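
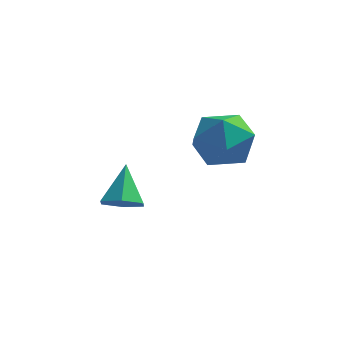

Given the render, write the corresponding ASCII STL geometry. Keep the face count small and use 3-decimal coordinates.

solid 
facet normal 0.111 -0.665 -0.739
outer loop
vertex -3.175 1.682 -3.211
vertex -3.796 1.794 -3.405
vertex -3.302 2.154 -3.655
endloop
endfacet
facet normal 0.854 0.460 0.245
outer loop
vertex -3.175 1.682 -3.211
vertex -3.302 2.154 -3.655
vertex -3.944 2.686 -2.415
endloop
endfacet
facet normal 0.111 -0.665 -0.739
outer loop
vertex -3.302 2.154 -3.655
vertex -3.796 1.794 -3.405
vertex -3.923 2.266 -3.849
endloop
endfacet
facet normal 0.252 0.930 -0.269
outer loop
vertex -3.302 2.154 -3.655
vertex -3.923 2.266 -3.849
vertex -3.944 2.686 -2.415
endloop
endfacet
facet normal 0.110 -0.665 -0.739
outer loop
vertex -3.923 2.266 -3.849
vertex -3.796 1.794 -3.405
vertex -4.417 1.907 -3.599
endloop
endfacet
facet normal -0.645 0.731 -0.224
outer loop
vertex -3.923 2.266 -3.849
vertex -4.417 1.907 -3.599
vertex -3.944 2.686 -2.415
endloop
endfacet
facet normal 0.110 -0.665 -0.739
outer loop
vertex -4.417 1.907 -3.599
vertex -3.796 1.794 -3.405
vertex -4.29 1.435 -3.155
endloop
endfacet
facet normal -0.940 0.062 0.335
outer loop
vertex -4.417 1.907 -3.599
vertex -4.29 1.435 -3.155
vertex -3.944 2.686 -2.415
endloop
endfacet
facet normal 0.110 -0.666 -0.738
outer loop
vertex -4.29 1.435 -3.155
vertex -3.796 1.794 -3.405
vertex -3.669 1.323 -2.961
endloop
endfacet
facet normal -0.338 -0.408 0.848
outer loop
vertex -4.29 1.435 -3.155
vertex -3.669 1.323 -2.961
vertex -3.944 2.686 -2.415
endloop
endfacet
facet normal 0.110 -0.666 -0.738
outer loop
vertex -3.669 1.323 -2.961
vertex -3.796 1.794 -3.405
vertex -3.175 1.682 -3.211
endloop
endfacet
facet normal 0.558 -0.209 0.803
outer loop
vertex -3.669 1.323 -2.961
vertex -3.175 1.682 -3.211
vertex -3.944 2.686 -2.415
endloop
endfacet
facet normal -0.814 0.581 0.010
outer loop
vertex -1.289 2.437 -0.527
vertex -1.84 1.668 -0.724
vertex -1.657 1.908 0.194
endloop
endfacet
facet normal -0.315 0.835 0.452
outer loop
vertex -1.289 2.437 -0.527
vertex -1.657 1.908 0.194
vertex -0.744 2.225 0.244
endloop
endfacet
facet normal 0.274 0.959 0.070
outer loop
vertex -1.289 2.437 -0.527
vertex -0.744 2.225 0.244
vertex -0.364 2.181 -0.644
endloop
endfacet
facet normal 0.139 0.782 -0.608
outer loop
vertex -1.289 2.437 -0.527
vertex -0.364 2.181 -0.644
vertex -1.041 1.836 -1.243
endloop
endfacet
facet normal -0.534 0.548 -0.644
outer loop
vertex -1.289 2.437 -0.527
vertex -1.041 1.836 -1.243
vertex -1.84 1.668 -0.724
endloop
endfacet
facet normal -0.165 0.327 0.930
outer loop
vertex -0.744 2.225 0.244
vertex -1.657 1.908 0.194
vertex -0.959 1.324 0.523
endloop
endfacet
facet normal -0.973 -0.085 0.216
outer loop
vertex -1.657 1.908 0.194
vertex -1.84 1.668 -0.724
vertex -1.636 0.979 -0.076
endloop
endfacet
facet normal -0.519 -0.137 -0.844
outer loop
vertex -1.84 1.668 -0.724
vertex -1.041 1.836 -1.243
vertex -1.256 0.935 -0.964
endloop
endfacet
facet normal 0.571 0.241 -0.785
outer loop
vertex -1.041 1.836 -1.243
vertex -0.364 2.181 -0.644
vertex -0.343 1.252 -0.914
endloop
endfacet
facet normal 0.790 0.527 0.312
outer loop
vertex -0.364 2.181 -0.644
vertex -0.744 2.225 0.244
vertex -0.16 1.492 0.004
endloop
endfacet
facet normal -0.139 -0.782 0.608
outer loop
vertex -0.711 0.723 -0.193
vertex -0.959 1.324 0.523
vertex -1.636 0.979 -0.076
endloop
endfacet
facet normal -0.274 -0.959 -0.070
outer loop
vertex -0.711 0.723 -0.193
vertex -1.636 0.979 -0.076
vertex -1.256 0.935 -0.964
endloop
endfacet
facet normal 0.315 -0.835 -0.452
outer loop
vertex -0.711 0.723 -0.193
vertex -1.256 0.935 -0.964
vertex -0.343 1.252 -0.914
endloop
endfacet
facet normal 0.814 -0.581 -0.010
outer loop
vertex -0.711 0.723 -0.193
vertex -0.343 1.252 -0.914
vertex -0.16 1.492 0.004
endloop
endfacet
facet normal 0.534 -0.548 0.644
outer loop
vertex -0.711 0.723 -0.193
vertex -0.16 1.492 0.004
vertex -0.959 1.324 0.523
endloop
endfacet
facet normal -0.571 -0.241 0.785
outer loop
vertex -1.636 0.979 -0.076
vertex -0.959 1.324 0.523
vertex -1.657 1.908 0.194
endloop
endfacet
facet normal -0.790 -0.527 -0.312
outer loop
vertex -1.256 0.935 -0.964
vertex -1.636 0.979 -0.076
vertex -1.84 1.668 -0.724
endloop
endfacet
facet normal 0.165 -0.327 -0.930
outer loop
vertex -0.343 1.252 -0.914
vertex -1.256 0.935 -0.964
vertex -1.041 1.836 -1.243
endloop
endfacet
facet normal 0.973 0.085 -0.216
outer loop
vertex -0.16 1.492 0.004
vertex -0.343 1.252 -0.914
vertex -0.364 2.181 -0.644
endloop
endfacet
facet normal 0.519 0.137 0.844
outer loop
vertex -0.959 1.324 0.523
vertex -0.16 1.492 0.004
vertex -0.744 2.225 0.244
endloop
endfacet

endsolid


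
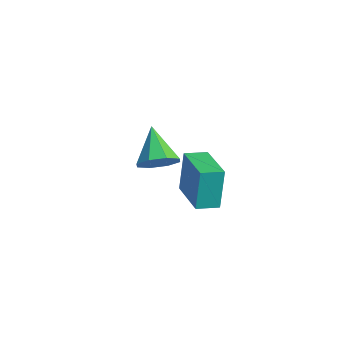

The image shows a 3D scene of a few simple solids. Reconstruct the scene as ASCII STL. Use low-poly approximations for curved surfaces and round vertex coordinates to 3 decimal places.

solid 
facet normal 0.724 -0.129 -0.678
outer loop
vertex -0.888 1.449 -3.244
vertex -1.306 1.994 -3.794
vertex -0.699 2.09 -3.164
endloop
endfacet
facet normal 0.273 -0.198 0.941
outer loop
vertex -0.888 1.449 -3.244
vertex -0.699 2.09 -3.164
vertex -2.594 2.226 -2.586
endloop
endfacet
facet normal 0.724 -0.130 -0.678
outer loop
vertex -0.699 2.09 -3.164
vertex -1.306 1.994 -3.794
vertex -0.865 2.676 -3.454
endloop
endfacet
facet normal 0.286 0.489 0.824
outer loop
vertex -0.699 2.09 -3.164
vertex -0.865 2.676 -3.454
vertex -2.594 2.226 -2.586
endloop
endfacet
facet normal 0.723 -0.129 -0.679
outer loop
vertex -0.865 2.676 -3.454
vertex -1.306 1.994 -3.794
vertex -1.29 2.862 -3.942
endloop
endfacet
facet normal -0.044 0.920 0.389
outer loop
vertex -0.865 2.676 -3.454
vertex -1.29 2.862 -3.942
vertex -2.594 2.226 -2.586
endloop
endfacet
facet normal 0.724 -0.129 -0.678
outer loop
vertex -1.29 2.862 -3.942
vertex -1.306 1.994 -3.794
vertex -1.724 2.54 -4.344
endloop
endfacet
facet normal -0.525 0.844 -0.109
outer loop
vertex -1.29 2.862 -3.942
vertex -1.724 2.54 -4.344
vertex -2.594 2.226 -2.586
endloop
endfacet
facet normal 0.723 -0.130 -0.679
outer loop
vertex -1.724 2.54 -4.344
vertex -1.306 1.994 -3.794
vertex -1.914 1.898 -4.423
endloop
endfacet
facet normal -0.874 0.305 -0.378
outer loop
vertex -1.724 2.54 -4.344
vertex -1.914 1.898 -4.423
vertex -2.594 2.226 -2.586
endloop
endfacet
facet normal 0.723 -0.130 -0.679
outer loop
vertex -1.914 1.898 -4.423
vertex -1.306 1.994 -3.794
vertex -1.748 1.313 -4.134
endloop
endfacet
facet normal -0.887 -0.380 -0.261
outer loop
vertex -1.914 1.898 -4.423
vertex -1.748 1.313 -4.134
vertex -2.594 2.226 -2.586
endloop
endfacet
facet normal 0.723 -0.131 -0.678
outer loop
vertex -1.748 1.313 -4.134
vertex -1.306 1.994 -3.794
vertex -1.323 1.127 -3.645
endloop
endfacet
facet normal -0.557 -0.812 0.175
outer loop
vertex -1.748 1.313 -4.134
vertex -1.323 1.127 -3.645
vertex -2.594 2.226 -2.586
endloop
endfacet
facet normal 0.723 -0.131 -0.679
outer loop
vertex -1.323 1.127 -3.645
vertex -1.306 1.994 -3.794
vertex -0.888 1.449 -3.244
endloop
endfacet
facet normal -0.076 -0.736 0.673
outer loop
vertex -1.323 1.127 -3.645
vertex -0.888 1.449 -3.244
vertex -2.594 2.226 -2.586
endloop
endfacet
facet normal -0.993 0.076 -0.088
outer loop
vertex 1.42 1.9 -1.547
vertex 1.498 2.79 -1.659
vertex 1.555 1.672 -3.267
endloop
endfacet
facet normal -0.086 -0.988 0.124
outer loop
vertex 3.422 1.53 -3.101
vertex 1.42 1.9 -1.547
vertex 1.555 1.672 -3.267
endloop
endfacet
facet normal -0.993 0.076 -0.088
outer loop
vertex 1.555 1.672 -3.267
vertex 1.498 2.79 -1.659
vertex 1.633 2.562 -3.378
endloop
endfacet
facet normal 0.078 -0.130 -0.988
outer loop
vertex 1.633 2.562 -3.378
vertex 3.422 1.53 -3.101
vertex 1.555 1.672 -3.267
endloop
endfacet
facet normal -0.078 0.131 0.988
outer loop
vertex 1.42 1.9 -1.547
vertex 3.365 2.648 -1.493
vertex 1.498 2.79 -1.659
endloop
endfacet
facet normal -0.086 -0.988 0.124
outer loop
vertex 3.287 1.758 -1.382
vertex 1.42 1.9 -1.547
vertex 3.422 1.53 -3.101
endloop
endfacet
facet normal -0.077 0.130 0.988
outer loop
vertex 3.287 1.758 -1.382
vertex 3.365 2.648 -1.493
vertex 1.42 1.9 -1.547
endloop
endfacet
facet normal 0.086 0.988 -0.124
outer loop
vertex 1.498 2.79 -1.659
vertex 3.365 2.648 -1.493
vertex 1.633 2.562 -3.378
endloop
endfacet
facet normal 0.077 -0.131 -0.988
outer loop
vertex 3.5 2.42 -3.213
vertex 3.422 1.53 -3.101
vertex 1.633 2.562 -3.378
endloop
endfacet
facet normal 0.086 0.988 -0.124
outer loop
vertex 1.633 2.562 -3.378
vertex 3.365 2.648 -1.493
vertex 3.5 2.42 -3.213
endloop
endfacet
facet normal 0.993 -0.076 0.088
outer loop
vertex 3.5 2.42 -3.213
vertex 3.287 1.758 -1.382
vertex 3.422 1.53 -3.101
endloop
endfacet
facet normal 0.993 -0.076 0.088
outer loop
vertex 3.365 2.648 -1.493
vertex 3.287 1.758 -1.382
vertex 3.5 2.42 -3.213
endloop
endfacet

endsolid


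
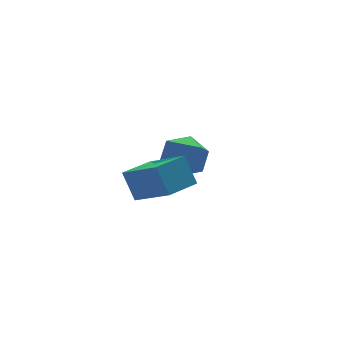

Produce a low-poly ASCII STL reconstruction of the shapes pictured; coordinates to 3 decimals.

solid 
facet normal -0.933 -0.354 0.055
outer loop
vertex -4.131 -0.234 -0.262
vertex -4.287 0.331 0.727
vertex -4.679 1.079 -1.098
endloop
endfacet
facet normal 0.136 -0.491 -0.860
outer loop
vertex -3.493 1.529 -1.167
vertex -4.131 -0.234 -0.262
vertex -4.679 1.079 -1.098
endloop
endfacet
facet normal -0.933 -0.354 0.055
outer loop
vertex -4.679 1.079 -1.098
vertex -4.287 0.331 0.727
vertex -4.835 1.644 -0.108
endloop
endfacet
facet normal -0.331 0.796 -0.507
outer loop
vertex -4.835 1.644 -0.108
vertex -3.493 1.529 -1.167
vertex -4.679 1.079 -1.098
endloop
endfacet
facet normal 0.331 -0.796 0.507
outer loop
vertex -4.131 -0.234 -0.262
vertex -3.101 0.781 0.658
vertex -4.287 0.331 0.727
endloop
endfacet
facet normal 0.135 -0.491 -0.861
outer loop
vertex -2.945 0.216 -0.332
vertex -4.131 -0.234 -0.262
vertex -3.493 1.529 -1.167
endloop
endfacet
facet normal 0.332 -0.796 0.506
outer loop
vertex -2.945 0.216 -0.332
vertex -3.101 0.781 0.658
vertex -4.131 -0.234 -0.262
endloop
endfacet
facet normal -0.136 0.491 0.861
outer loop
vertex -4.287 0.331 0.727
vertex -3.101 0.781 0.658
vertex -4.835 1.644 -0.108
endloop
endfacet
facet normal -0.332 0.796 -0.507
outer loop
vertex -3.649 2.094 -0.178
vertex -3.493 1.529 -1.167
vertex -4.835 1.644 -0.108
endloop
endfacet
facet normal -0.136 0.491 0.860
outer loop
vertex -4.835 1.644 -0.108
vertex -3.101 0.781 0.658
vertex -3.649 2.094 -0.178
endloop
endfacet
facet normal 0.933 0.354 -0.055
outer loop
vertex -3.649 2.094 -0.178
vertex -2.945 0.216 -0.332
vertex -3.493 1.529 -1.167
endloop
endfacet
facet normal 0.933 0.354 -0.055
outer loop
vertex -3.101 0.781 0.658
vertex -2.945 0.216 -0.332
vertex -3.649 2.094 -0.178
endloop
endfacet
facet normal 0.102 0.766 -0.635
outer loop
vertex -0.686 4.112 -2.598
vertex -1.101 4.647 -2.02
vertex -0.217 4.557 -1.986
endloop
endfacet
facet normal 0.757 -0.644 -0.112
outer loop
vertex -0.686 4.112 -2.598
vertex -0.217 4.557 -1.986
vertex -1.319 3.033 -0.68
endloop
endfacet
facet normal 0.102 0.765 -0.636
outer loop
vertex -0.217 4.557 -1.986
vertex -1.101 4.647 -2.02
vertex -0.632 5.092 -1.409
endloop
endfacet
facet normal 0.790 -0.047 0.612
outer loop
vertex -0.217 4.557 -1.986
vertex -0.632 5.092 -1.409
vertex -1.319 3.033 -0.68
endloop
endfacet
facet normal 0.103 0.765 -0.636
outer loop
vertex -0.632 5.092 -1.409
vertex -1.101 4.647 -2.02
vertex -1.516 5.183 -1.443
endloop
endfacet
facet normal -0.002 0.334 0.942
outer loop
vertex -0.632 5.092 -1.409
vertex -1.516 5.183 -1.443
vertex -1.319 3.033 -0.68
endloop
endfacet
facet normal 0.103 0.765 -0.636
outer loop
vertex -1.516 5.183 -1.443
vertex -1.101 4.647 -2.02
vertex -1.986 4.738 -2.054
endloop
endfacet
facet normal -0.827 0.119 0.549
outer loop
vertex -1.516 5.183 -1.443
vertex -1.986 4.738 -2.054
vertex -1.319 3.033 -0.68
endloop
endfacet
facet normal 0.103 0.766 -0.635
outer loop
vertex -1.986 4.738 -2.054
vertex -1.101 4.647 -2.02
vertex -1.571 4.203 -2.632
endloop
endfacet
facet normal -0.861 -0.478 -0.175
outer loop
vertex -1.986 4.738 -2.054
vertex -1.571 4.203 -2.632
vertex -1.319 3.033 -0.68
endloop
endfacet
facet normal 0.103 0.766 -0.635
outer loop
vertex -1.571 4.203 -2.632
vertex -1.101 4.647 -2.02
vertex -0.686 4.112 -2.598
endloop
endfacet
facet normal -0.069 -0.860 -0.506
outer loop
vertex -1.571 4.203 -2.632
vertex -0.686 4.112 -2.598
vertex -1.319 3.033 -0.68
endloop
endfacet

endsolid


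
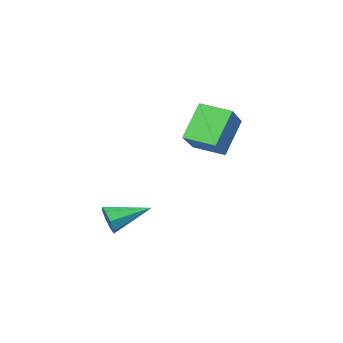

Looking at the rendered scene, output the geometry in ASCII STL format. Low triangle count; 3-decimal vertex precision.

solid 
facet normal 0.878 -0.394 -0.272
outer loop
vertex 2.8 -2.733 -0.818
vertex 2.518 -2.955 -1.407
vertex 2.839 -2.378 -1.207
endloop
endfacet
facet normal 0.144 0.724 0.675
outer loop
vertex 2.8 -2.733 -0.818
vertex 2.839 -2.378 -1.207
vertex 0.982 -2.265 -0.933
endloop
endfacet
facet normal 0.878 -0.395 -0.269
outer loop
vertex 2.839 -2.378 -1.207
vertex 2.518 -2.955 -1.407
vertex 2.691 -2.362 -1.713
endloop
endfacet
facet normal 0.063 0.998 0.013
outer loop
vertex 2.839 -2.378 -1.207
vertex 2.691 -2.362 -1.713
vertex 0.982 -2.265 -0.933
endloop
endfacet
facet normal 0.878 -0.396 -0.271
outer loop
vertex 2.691 -2.362 -1.713
vertex 2.518 -2.955 -1.407
vertex 2.441 -2.693 -2.04
endloop
endfacet
facet normal -0.230 0.766 -0.600
outer loop
vertex 2.691 -2.362 -1.713
vertex 2.441 -2.693 -2.04
vertex 0.982 -2.265 -0.933
endloop
endfacet
facet normal 0.879 -0.394 -0.270
outer loop
vertex 2.441 -2.693 -2.04
vertex 2.518 -2.955 -1.407
vertex 2.237 -3.178 -1.996
endloop
endfacet
facet normal -0.565 0.164 -0.808
outer loop
vertex 2.441 -2.693 -2.04
vertex 2.237 -3.178 -1.996
vertex 0.982 -2.265 -0.933
endloop
endfacet
facet normal 0.878 -0.395 -0.269
outer loop
vertex 2.237 -3.178 -1.996
vertex 2.518 -2.955 -1.407
vertex 2.197 -3.532 -1.607
endloop
endfacet
facet normal -0.745 -0.454 -0.489
outer loop
vertex 2.237 -3.178 -1.996
vertex 2.197 -3.532 -1.607
vertex 0.982 -2.265 -0.933
endloop
endfacet
facet normal 0.878 -0.394 -0.272
outer loop
vertex 2.197 -3.532 -1.607
vertex 2.518 -2.955 -1.407
vertex 2.346 -3.549 -1.101
endloop
endfacet
facet normal -0.664 -0.728 0.171
outer loop
vertex 2.197 -3.532 -1.607
vertex 2.346 -3.549 -1.101
vertex 0.982 -2.265 -0.933
endloop
endfacet
facet normal 0.878 -0.394 -0.272
outer loop
vertex 2.346 -3.549 -1.101
vertex 2.518 -2.955 -1.407
vertex 2.596 -3.218 -0.774
endloop
endfacet
facet normal -0.370 -0.496 0.785
outer loop
vertex 2.346 -3.549 -1.101
vertex 2.596 -3.218 -0.774
vertex 0.982 -2.265 -0.933
endloop
endfacet
facet normal 0.878 -0.394 -0.272
outer loop
vertex 2.596 -3.218 -0.774
vertex 2.518 -2.955 -1.407
vertex 2.8 -2.733 -0.818
endloop
endfacet
facet normal -0.036 0.105 0.994
outer loop
vertex 2.596 -3.218 -0.774
vertex 2.8 -2.733 -0.818
vertex 0.982 -2.265 -0.933
endloop
endfacet
facet normal -0.684 -0.478 -0.551
outer loop
vertex -1.995 -2.429 3.317
vertex -2.624 -1.258 3.083
vertex -0.973 -2.178 1.832
endloop
endfacet
facet normal 0.466 -0.868 0.174
outer loop
vertex 0.224 -1.342 2.797
vertex -1.995 -2.429 3.317
vertex -0.973 -2.178 1.832
endloop
endfacet
facet normal -0.684 -0.478 -0.551
outer loop
vertex -0.973 -2.178 1.832
vertex -2.624 -1.258 3.083
vertex -1.602 -1.007 1.598
endloop
endfacet
facet normal 0.561 0.138 -0.816
outer loop
vertex -1.602 -1.007 1.598
vertex 0.224 -1.342 2.797
vertex -0.973 -2.178 1.832
endloop
endfacet
facet normal -0.561 -0.138 0.816
outer loop
vertex -1.995 -2.429 3.317
vertex -1.427 -0.422 4.048
vertex -2.624 -1.258 3.083
endloop
endfacet
facet normal 0.466 -0.868 0.174
outer loop
vertex -0.798 -1.593 4.282
vertex -1.995 -2.429 3.317
vertex 0.224 -1.342 2.797
endloop
endfacet
facet normal -0.561 -0.138 0.816
outer loop
vertex -0.798 -1.593 4.282
vertex -1.427 -0.422 4.048
vertex -1.995 -2.429 3.317
endloop
endfacet
facet normal -0.466 0.868 -0.174
outer loop
vertex -2.624 -1.258 3.083
vertex -1.427 -0.422 4.048
vertex -1.602 -1.007 1.598
endloop
endfacet
facet normal 0.561 0.138 -0.816
outer loop
vertex -0.405 -0.171 2.563
vertex 0.224 -1.342 2.797
vertex -1.602 -1.007 1.598
endloop
endfacet
facet normal -0.466 0.868 -0.174
outer loop
vertex -1.602 -1.007 1.598
vertex -1.427 -0.422 4.048
vertex -0.405 -0.171 2.563
endloop
endfacet
facet normal 0.684 0.478 0.551
outer loop
vertex -0.405 -0.171 2.563
vertex -0.798 -1.593 4.282
vertex 0.224 -1.342 2.797
endloop
endfacet
facet normal 0.684 0.478 0.551
outer loop
vertex -1.427 -0.422 4.048
vertex -0.798 -1.593 4.282
vertex -0.405 -0.171 2.563
endloop
endfacet

endsolid


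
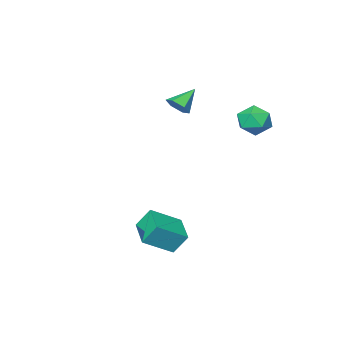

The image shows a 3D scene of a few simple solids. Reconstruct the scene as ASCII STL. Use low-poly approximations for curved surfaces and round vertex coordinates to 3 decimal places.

solid 
facet normal -0.842 0.506 0.184
outer loop
vertex -3.459 3.739 2.703
vertex -3.761 3.03 3.27
vertex -3.248 3.75 3.637
endloop
endfacet
facet normal -0.300 0.952 0.056
outer loop
vertex -3.459 3.739 2.703
vertex -3.248 3.75 3.637
vertex -2.584 3.997 2.994
endloop
endfacet
facet normal -0.041 0.805 -0.591
outer loop
vertex -3.459 3.739 2.703
vertex -2.584 3.997 2.994
vertex -2.687 3.43 2.229
endloop
endfacet
facet normal -0.424 0.268 -0.865
outer loop
vertex -3.459 3.739 2.703
vertex -2.687 3.43 2.229
vertex -3.414 2.833 2.4
endloop
endfacet
facet normal -0.919 0.083 -0.385
outer loop
vertex -3.459 3.739 2.703
vertex -3.414 2.833 2.4
vertex -3.761 3.03 3.27
endloop
endfacet
facet normal 0.214 0.818 0.535
outer loop
vertex -2.584 3.997 2.994
vertex -3.248 3.75 3.637
vertex -2.346 3.447 3.74
endloop
endfacet
facet normal -0.665 0.096 0.741
outer loop
vertex -3.248 3.75 3.637
vertex -3.761 3.03 3.27
vertex -3.073 2.85 3.911
endloop
endfacet
facet normal -0.789 -0.587 -0.182
outer loop
vertex -3.761 3.03 3.27
vertex -3.414 2.833 2.4
vertex -3.176 2.283 3.146
endloop
endfacet
facet normal 0.012 -0.289 -0.957
outer loop
vertex -3.414 2.833 2.4
vertex -2.687 3.43 2.229
vertex -2.512 2.53 2.503
endloop
endfacet
facet normal 0.631 0.580 -0.515
outer loop
vertex -2.687 3.43 2.229
vertex -2.584 3.997 2.994
vertex -1.999 3.25 2.87
endloop
endfacet
facet normal 0.424 -0.268 0.865
outer loop
vertex -2.301 2.541 3.437
vertex -2.346 3.447 3.74
vertex -3.073 2.85 3.911
endloop
endfacet
facet normal 0.041 -0.805 0.591
outer loop
vertex -2.301 2.541 3.437
vertex -3.073 2.85 3.911
vertex -3.176 2.283 3.146
endloop
endfacet
facet normal 0.300 -0.952 -0.056
outer loop
vertex -2.301 2.541 3.437
vertex -3.176 2.283 3.146
vertex -2.512 2.53 2.503
endloop
endfacet
facet normal 0.842 -0.506 -0.184
outer loop
vertex -2.301 2.541 3.437
vertex -2.512 2.53 2.503
vertex -1.999 3.25 2.87
endloop
endfacet
facet normal 0.919 -0.083 0.385
outer loop
vertex -2.301 2.541 3.437
vertex -1.999 3.25 2.87
vertex -2.346 3.447 3.74
endloop
endfacet
facet normal -0.012 0.289 0.957
outer loop
vertex -3.073 2.85 3.911
vertex -2.346 3.447 3.74
vertex -3.248 3.75 3.637
endloop
endfacet
facet normal -0.631 -0.580 0.515
outer loop
vertex -3.176 2.283 3.146
vertex -3.073 2.85 3.911
vertex -3.761 3.03 3.27
endloop
endfacet
facet normal -0.214 -0.818 -0.535
outer loop
vertex -2.512 2.53 2.503
vertex -3.176 2.283 3.146
vertex -3.414 2.833 2.4
endloop
endfacet
facet normal 0.665 -0.096 -0.741
outer loop
vertex -1.999 3.25 2.87
vertex -2.512 2.53 2.503
vertex -2.687 3.43 2.229
endloop
endfacet
facet normal 0.789 0.587 0.182
outer loop
vertex -2.346 3.447 3.74
vertex -1.999 3.25 2.87
vertex -2.584 3.997 2.994
endloop
endfacet
facet normal 0.782 0.025 -0.623
outer loop
vertex -1.846 -1.709 3.093
vertex -2.283 -1.852 2.539
vertex -2.153 -1.169 2.729
endloop
endfacet
facet normal 0.108 0.597 0.795
outer loop
vertex -1.846 -1.709 3.093
vertex -2.153 -1.169 2.729
vertex -3.417 -1.888 3.441
endloop
endfacet
facet normal 0.782 0.025 -0.623
outer loop
vertex -2.153 -1.169 2.729
vertex -2.283 -1.852 2.539
vertex -2.59 -1.312 2.175
endloop
endfacet
facet normal -0.440 0.890 0.117
outer loop
vertex -2.153 -1.169 2.729
vertex -2.59 -1.312 2.175
vertex -3.417 -1.888 3.441
endloop
endfacet
facet normal 0.782 0.025 -0.622
outer loop
vertex -2.59 -1.312 2.175
vertex -2.283 -1.852 2.539
vertex -2.72 -1.994 1.984
endloop
endfacet
facet normal -0.857 0.284 -0.431
outer loop
vertex -2.59 -1.312 2.175
vertex -2.72 -1.994 1.984
vertex -3.417 -1.888 3.441
endloop
endfacet
facet normal 0.782 0.026 -0.623
outer loop
vertex -2.72 -1.994 1.984
vertex -2.283 -1.852 2.539
vertex -2.412 -2.534 2.348
endloop
endfacet
facet normal -0.726 -0.618 -0.302
outer loop
vertex -2.72 -1.994 1.984
vertex -2.412 -2.534 2.348
vertex -3.417 -1.888 3.441
endloop
endfacet
facet normal 0.783 0.026 -0.622
outer loop
vertex -2.412 -2.534 2.348
vertex -2.283 -1.852 2.539
vertex -1.976 -2.392 2.903
endloop
endfacet
facet normal -0.179 -0.910 0.373
outer loop
vertex -2.412 -2.534 2.348
vertex -1.976 -2.392 2.903
vertex -3.417 -1.888 3.441
endloop
endfacet
facet normal 0.782 0.025 -0.623
outer loop
vertex -1.976 -2.392 2.903
vertex -2.283 -1.852 2.539
vertex -1.846 -1.709 3.093
endloop
endfacet
facet normal 0.239 -0.302 0.923
outer loop
vertex -1.976 -2.392 2.903
vertex -1.846 -1.709 3.093
vertex -3.417 -1.888 3.441
endloop
endfacet
facet normal -0.388 0.396 0.832
outer loop
vertex 2.332 1.844 -1.758
vertex 3.081 3.276 -2.089
vertex 0.921 2.371 -2.667
endloop
endfacet
facet normal -0.454 -0.868 0.201
outer loop
vertex 1.399 1.884 -3.691
vertex 2.332 1.844 -1.758
vertex 0.921 2.371 -2.667
endloop
endfacet
facet normal -0.389 0.396 0.832
outer loop
vertex 0.921 2.371 -2.667
vertex 3.081 3.276 -2.089
vertex 1.67 3.803 -2.999
endloop
endfacet
facet normal -0.802 0.300 -0.517
outer loop
vertex 1.67 3.803 -2.999
vertex 1.399 1.884 -3.691
vertex 0.921 2.371 -2.667
endloop
endfacet
facet normal 0.802 -0.300 0.517
outer loop
vertex 2.332 1.844 -1.758
vertex 3.559 2.789 -3.113
vertex 3.081 3.276 -2.089
endloop
endfacet
facet normal -0.454 -0.868 0.201
outer loop
vertex 2.81 1.357 -2.781
vertex 2.332 1.844 -1.758
vertex 1.399 1.884 -3.691
endloop
endfacet
facet normal 0.802 -0.299 0.517
outer loop
vertex 2.81 1.357 -2.781
vertex 3.559 2.789 -3.113
vertex 2.332 1.844 -1.758
endloop
endfacet
facet normal 0.454 0.868 -0.201
outer loop
vertex 3.081 3.276 -2.089
vertex 3.559 2.789 -3.113
vertex 1.67 3.803 -2.999
endloop
endfacet
facet normal -0.802 0.300 -0.517
outer loop
vertex 2.148 3.316 -4.022
vertex 1.399 1.884 -3.691
vertex 1.67 3.803 -2.999
endloop
endfacet
facet normal 0.454 0.868 -0.201
outer loop
vertex 1.67 3.803 -2.999
vertex 3.559 2.789 -3.113
vertex 2.148 3.316 -4.022
endloop
endfacet
facet normal 0.389 -0.396 -0.832
outer loop
vertex 2.148 3.316 -4.022
vertex 2.81 1.357 -2.781
vertex 1.399 1.884 -3.691
endloop
endfacet
facet normal 0.388 -0.396 -0.832
outer loop
vertex 3.559 2.789 -3.113
vertex 2.81 1.357 -2.781
vertex 2.148 3.316 -4.022
endloop
endfacet

endsolid


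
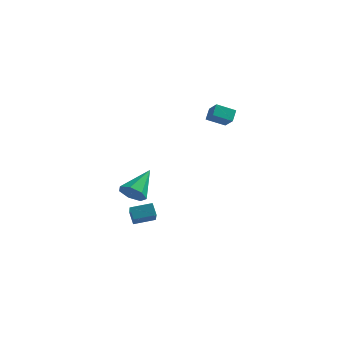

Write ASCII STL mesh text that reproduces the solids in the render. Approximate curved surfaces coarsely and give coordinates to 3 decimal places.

solid 
facet normal -0.095 -0.796 -0.598
outer loop
vertex -1.295 -0.937 -2.332
vertex -2.067 -1.072 -2.03
vertex -1.837 -0.604 -2.689
endloop
endfacet
facet normal 0.654 0.650 -0.387
outer loop
vertex -1.295 -0.937 -2.332
vertex -1.837 -0.604 -2.689
vertex -1.873 0.552 -0.81
endloop
endfacet
facet normal -0.095 -0.796 -0.598
outer loop
vertex -1.837 -0.604 -2.689
vertex -2.067 -1.072 -2.03
vertex -2.552 -0.624 -2.549
endloop
endfacet
facet normal -0.126 0.844 -0.522
outer loop
vertex -1.837 -0.604 -2.689
vertex -2.552 -0.624 -2.549
vertex -1.873 0.552 -0.81
endloop
endfacet
facet normal -0.096 -0.796 -0.598
outer loop
vertex -2.552 -0.624 -2.549
vertex -2.067 -1.072 -2.03
vertex -2.902 -0.98 -2.019
endloop
endfacet
facet normal -0.784 0.611 -0.107
outer loop
vertex -2.552 -0.624 -2.549
vertex -2.902 -0.98 -2.019
vertex -1.873 0.552 -0.81
endloop
endfacet
facet normal -0.096 -0.796 -0.598
outer loop
vertex -2.902 -0.98 -2.019
vertex -2.067 -1.072 -2.03
vertex -2.623 -1.406 -1.497
endloop
endfacet
facet normal -0.829 0.126 0.546
outer loop
vertex -2.902 -0.98 -2.019
vertex -2.623 -1.406 -1.497
vertex -1.873 0.552 -0.81
endloop
endfacet
facet normal -0.095 -0.796 -0.598
outer loop
vertex -2.623 -1.406 -1.497
vertex -2.067 -1.072 -2.03
vertex -1.926 -1.58 -1.376
endloop
endfacet
facet normal -0.225 -0.245 0.943
outer loop
vertex -2.623 -1.406 -1.497
vertex -1.926 -1.58 -1.376
vertex -1.873 0.552 -0.81
endloop
endfacet
facet normal -0.095 -0.796 -0.598
outer loop
vertex -1.926 -1.58 -1.376
vertex -2.067 -1.072 -2.03
vertex -1.334 -1.371 -1.748
endloop
endfacet
facet normal 0.574 -0.223 0.788
outer loop
vertex -1.926 -1.58 -1.376
vertex -1.334 -1.371 -1.748
vertex -1.873 0.552 -0.81
endloop
endfacet
facet normal -0.095 -0.796 -0.598
outer loop
vertex -1.334 -1.371 -1.748
vertex -2.067 -1.072 -2.03
vertex -1.295 -0.937 -2.332
endloop
endfacet
facet normal 0.965 0.175 0.195
outer loop
vertex -1.334 -1.371 -1.748
vertex -1.295 -0.937 -2.332
vertex -1.873 0.552 -0.81
endloop
endfacet
facet normal -0.461 0.347 0.817
outer loop
vertex -2.395 -0.775 -3.21
vertex -1.412 -0.041 -2.967
vertex -3.099 0.477 -4.138
endloop
endfacet
facet normal -0.787 -0.586 -0.193
outer loop
vertex -2.708 0.181 -4.833
vertex -2.395 -0.775 -3.21
vertex -3.099 0.477 -4.138
endloop
endfacet
facet normal -0.460 0.348 0.817
outer loop
vertex -3.099 0.477 -4.138
vertex -1.412 -0.041 -2.967
vertex -2.116 1.21 -3.896
endloop
endfacet
facet normal -0.412 0.732 -0.543
outer loop
vertex -2.116 1.21 -3.896
vertex -2.708 0.181 -4.833
vertex -3.099 0.477 -4.138
endloop
endfacet
facet normal 0.412 -0.732 0.543
outer loop
vertex -2.395 -0.775 -3.21
vertex -1.021 -0.337 -3.662
vertex -1.412 -0.041 -2.967
endloop
endfacet
facet normal -0.786 -0.586 -0.194
outer loop
vertex -2.004 -1.07 -3.904
vertex -2.395 -0.775 -3.21
vertex -2.708 0.181 -4.833
endloop
endfacet
facet normal 0.412 -0.732 0.543
outer loop
vertex -2.004 -1.07 -3.904
vertex -1.021 -0.337 -3.662
vertex -2.395 -0.775 -3.21
endloop
endfacet
facet normal 0.787 0.586 0.193
outer loop
vertex -1.412 -0.041 -2.967
vertex -1.021 -0.337 -3.662
vertex -2.116 1.21 -3.896
endloop
endfacet
facet normal -0.412 0.732 -0.543
outer loop
vertex -1.725 0.915 -4.59
vertex -2.708 0.181 -4.833
vertex -2.116 1.21 -3.896
endloop
endfacet
facet normal 0.787 0.586 0.194
outer loop
vertex -2.116 1.21 -3.896
vertex -1.021 -0.337 -3.662
vertex -1.725 0.915 -4.59
endloop
endfacet
facet normal 0.461 -0.347 -0.817
outer loop
vertex -1.725 0.915 -4.59
vertex -2.004 -1.07 -3.904
vertex -2.708 0.181 -4.833
endloop
endfacet
facet normal 0.460 -0.347 -0.817
outer loop
vertex -1.021 -0.337 -3.662
vertex -2.004 -1.07 -3.904
vertex -1.725 0.915 -4.59
endloop
endfacet
facet normal -0.738 -0.531 0.416
outer loop
vertex 1.363 1.935 4.042
vertex 0.708 2.42 3.499
vertex 1.437 1.364 3.445
endloop
endfacet
facet normal 0.670 -0.493 0.555
outer loop
vertex 2.292 1.98 2.961
vertex 1.363 1.935 4.042
vertex 1.437 1.364 3.445
endloop
endfacet
facet normal -0.738 -0.531 0.417
outer loop
vertex 1.437 1.364 3.445
vertex 0.708 2.42 3.499
vertex 0.781 1.849 2.901
endloop
endfacet
facet normal 0.088 -0.688 -0.720
outer loop
vertex 0.781 1.849 2.901
vertex 2.292 1.98 2.961
vertex 1.437 1.364 3.445
endloop
endfacet
facet normal -0.088 0.688 0.720
outer loop
vertex 1.363 1.935 4.042
vertex 1.563 3.036 3.015
vertex 0.708 2.42 3.499
endloop
endfacet
facet normal 0.669 -0.495 0.554
outer loop
vertex 2.219 2.551 3.559
vertex 1.363 1.935 4.042
vertex 2.292 1.98 2.961
endloop
endfacet
facet normal -0.089 0.688 0.720
outer loop
vertex 2.219 2.551 3.559
vertex 1.563 3.036 3.015
vertex 1.363 1.935 4.042
endloop
endfacet
facet normal -0.670 0.494 -0.554
outer loop
vertex 0.708 2.42 3.499
vertex 1.563 3.036 3.015
vertex 0.781 1.849 2.901
endloop
endfacet
facet normal 0.088 -0.688 -0.721
outer loop
vertex 1.637 2.465 2.418
vertex 2.292 1.98 2.961
vertex 0.781 1.849 2.901
endloop
endfacet
facet normal -0.669 0.494 -0.555
outer loop
vertex 0.781 1.849 2.901
vertex 1.563 3.036 3.015
vertex 1.637 2.465 2.418
endloop
endfacet
facet normal 0.738 0.531 -0.417
outer loop
vertex 1.637 2.465 2.418
vertex 2.219 2.551 3.559
vertex 2.292 1.98 2.961
endloop
endfacet
facet normal 0.738 0.531 -0.416
outer loop
vertex 1.563 3.036 3.015
vertex 2.219 2.551 3.559
vertex 1.637 2.465 2.418
endloop
endfacet

endsolid


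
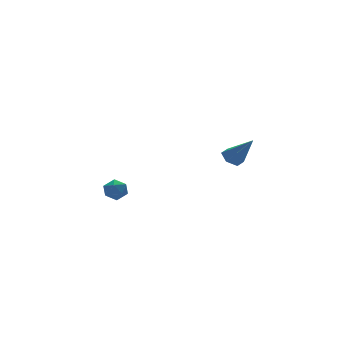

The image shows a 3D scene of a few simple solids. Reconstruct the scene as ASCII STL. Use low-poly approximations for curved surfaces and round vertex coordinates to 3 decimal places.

solid 
facet normal -0.448 0.145 0.882
outer loop
vertex -3.902 -3.056 -0.774
vertex -3.632 -3.616 -0.545
vertex -3.31 -3.04 -0.476
endloop
endfacet
facet normal -0.304 0.768 0.563
outer loop
vertex -3.902 -3.056 -0.774
vertex -3.31 -3.04 -0.476
vertex -3.415 -2.681 -1.022
endloop
endfacet
facet normal -0.631 0.773 -0.070
outer loop
vertex -3.902 -3.056 -0.774
vertex -3.415 -2.681 -1.022
vertex -3.802 -3.034 -1.429
endloop
endfacet
facet normal -0.978 0.152 -0.144
outer loop
vertex -3.902 -3.056 -0.774
vertex -3.802 -3.034 -1.429
vertex -3.935 -3.611 -1.134
endloop
endfacet
facet normal -0.865 -0.236 0.443
outer loop
vertex -3.902 -3.056 -0.774
vertex -3.935 -3.611 -1.134
vertex -3.632 -3.616 -0.545
endloop
endfacet
facet normal 0.400 0.799 0.449
outer loop
vertex -3.415 -2.681 -1.022
vertex -3.31 -3.04 -0.476
vertex -2.845 -3.009 -0.946
endloop
endfacet
facet normal 0.166 -0.208 0.964
outer loop
vertex -3.31 -3.04 -0.476
vertex -3.632 -3.616 -0.545
vertex -2.978 -3.586 -0.651
endloop
endfacet
facet normal -0.508 -0.823 0.254
outer loop
vertex -3.632 -3.616 -0.545
vertex -3.935 -3.611 -1.134
vertex -3.365 -3.939 -1.058
endloop
endfacet
facet normal -0.690 -0.197 -0.696
outer loop
vertex -3.935 -3.611 -1.134
vertex -3.802 -3.034 -1.429
vertex -3.47 -3.58 -1.604
endloop
endfacet
facet normal -0.130 0.807 -0.576
outer loop
vertex -3.802 -3.034 -1.429
vertex -3.415 -2.681 -1.022
vertex -3.148 -3.004 -1.535
endloop
endfacet
facet normal 0.978 -0.152 0.144
outer loop
vertex -2.878 -3.564 -1.306
vertex -2.845 -3.009 -0.946
vertex -2.978 -3.586 -0.651
endloop
endfacet
facet normal 0.631 -0.773 0.070
outer loop
vertex -2.878 -3.564 -1.306
vertex -2.978 -3.586 -0.651
vertex -3.365 -3.939 -1.058
endloop
endfacet
facet normal 0.304 -0.768 -0.563
outer loop
vertex -2.878 -3.564 -1.306
vertex -3.365 -3.939 -1.058
vertex -3.47 -3.58 -1.604
endloop
endfacet
facet normal 0.448 -0.145 -0.882
outer loop
vertex -2.878 -3.564 -1.306
vertex -3.47 -3.58 -1.604
vertex -3.148 -3.004 -1.535
endloop
endfacet
facet normal 0.865 0.236 -0.443
outer loop
vertex -2.878 -3.564 -1.306
vertex -3.148 -3.004 -1.535
vertex -2.845 -3.009 -0.946
endloop
endfacet
facet normal 0.690 0.197 0.696
outer loop
vertex -2.978 -3.586 -0.651
vertex -2.845 -3.009 -0.946
vertex -3.31 -3.04 -0.476
endloop
endfacet
facet normal 0.130 -0.807 0.576
outer loop
vertex -3.365 -3.939 -1.058
vertex -2.978 -3.586 -0.651
vertex -3.632 -3.616 -0.545
endloop
endfacet
facet normal -0.400 -0.799 -0.449
outer loop
vertex -3.47 -3.58 -1.604
vertex -3.365 -3.939 -1.058
vertex -3.935 -3.611 -1.134
endloop
endfacet
facet normal -0.166 0.208 -0.964
outer loop
vertex -3.148 -3.004 -1.535
vertex -3.47 -3.58 -1.604
vertex -3.802 -3.034 -1.429
endloop
endfacet
facet normal 0.508 0.823 -0.254
outer loop
vertex -2.845 -3.009 -0.946
vertex -3.148 -3.004 -1.535
vertex -3.415 -2.681 -1.022
endloop
endfacet
facet normal -0.281 0.569 -0.773
outer loop
vertex 4.135 -2.024 -0.647
vertex 3.569 -2.361 -0.689
vertex 3.605 -1.824 -0.307
endloop
endfacet
facet normal 0.586 0.564 0.582
outer loop
vertex 4.135 -2.024 -0.647
vertex 3.605 -1.824 -0.307
vertex 4.091 -3.419 0.749
endloop
endfacet
facet normal -0.281 0.569 -0.773
outer loop
vertex 3.605 -1.824 -0.307
vertex 3.569 -2.361 -0.689
vertex 3.039 -2.161 -0.349
endloop
endfacet
facet normal -0.329 0.449 0.830
outer loop
vertex 3.605 -1.824 -0.307
vertex 3.039 -2.161 -0.349
vertex 4.091 -3.419 0.749
endloop
endfacet
facet normal -0.281 0.569 -0.773
outer loop
vertex 3.039 -2.161 -0.349
vertex 3.569 -2.361 -0.689
vertex 3.003 -2.698 -0.731
endloop
endfacet
facet normal -0.833 -0.282 0.475
outer loop
vertex 3.039 -2.161 -0.349
vertex 3.003 -2.698 -0.731
vertex 4.091 -3.419 0.749
endloop
endfacet
facet normal -0.281 0.569 -0.773
outer loop
vertex 3.003 -2.698 -0.731
vertex 3.569 -2.361 -0.689
vertex 3.532 -2.898 -1.071
endloop
endfacet
facet normal -0.421 -0.898 -0.128
outer loop
vertex 3.003 -2.698 -0.731
vertex 3.532 -2.898 -1.071
vertex 4.091 -3.419 0.749
endloop
endfacet
facet normal -0.281 0.569 -0.773
outer loop
vertex 3.532 -2.898 -1.071
vertex 3.569 -2.361 -0.689
vertex 4.098 -2.561 -1.029
endloop
endfacet
facet normal 0.494 -0.784 -0.376
outer loop
vertex 3.532 -2.898 -1.071
vertex 4.098 -2.561 -1.029
vertex 4.091 -3.419 0.749
endloop
endfacet
facet normal -0.281 0.569 -0.773
outer loop
vertex 4.098 -2.561 -1.029
vertex 3.569 -2.361 -0.689
vertex 4.135 -2.024 -0.647
endloop
endfacet
facet normal 0.998 -0.053 -0.022
outer loop
vertex 4.098 -2.561 -1.029
vertex 4.135 -2.024 -0.647
vertex 4.091 -3.419 0.749
endloop
endfacet

endsolid


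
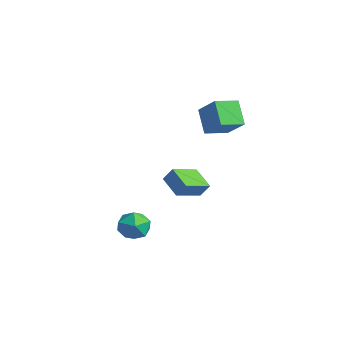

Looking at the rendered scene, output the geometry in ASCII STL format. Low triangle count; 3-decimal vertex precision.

solid 
facet normal -0.645 0.123 0.754
outer loop
vertex -0.78 3.159 4.283
vertex -0.819 4.574 4.019
vertex -2.139 2.911 3.16
endloop
endfacet
facet normal 0.028 -0.983 0.184
outer loop
vertex -1.061 2.706 1.901
vertex -0.78 3.159 4.283
vertex -2.139 2.911 3.16
endloop
endfacet
facet normal -0.645 0.123 0.754
outer loop
vertex -2.139 2.911 3.16
vertex -0.819 4.574 4.019
vertex -2.178 4.326 2.896
endloop
endfacet
facet normal -0.763 -0.139 -0.631
outer loop
vertex -2.178 4.326 2.896
vertex -1.061 2.706 1.901
vertex -2.139 2.911 3.16
endloop
endfacet
facet normal 0.763 0.139 0.631
outer loop
vertex -0.78 3.159 4.283
vertex 0.259 4.369 2.76
vertex -0.819 4.574 4.019
endloop
endfacet
facet normal 0.028 -0.983 0.184
outer loop
vertex 0.298 2.954 3.024
vertex -0.78 3.159 4.283
vertex -1.061 2.706 1.901
endloop
endfacet
facet normal 0.763 0.139 0.631
outer loop
vertex 0.298 2.954 3.024
vertex 0.259 4.369 2.76
vertex -0.78 3.159 4.283
endloop
endfacet
facet normal -0.028 0.983 -0.184
outer loop
vertex -0.819 4.574 4.019
vertex 0.259 4.369 2.76
vertex -2.178 4.326 2.896
endloop
endfacet
facet normal -0.763 -0.139 -0.631
outer loop
vertex -1.1 4.121 1.637
vertex -1.061 2.706 1.901
vertex -2.178 4.326 2.896
endloop
endfacet
facet normal -0.028 0.983 -0.184
outer loop
vertex -2.178 4.326 2.896
vertex 0.259 4.369 2.76
vertex -1.1 4.121 1.637
endloop
endfacet
facet normal 0.645 -0.123 -0.754
outer loop
vertex -1.1 4.121 1.637
vertex 0.298 2.954 3.024
vertex -1.061 2.706 1.901
endloop
endfacet
facet normal 0.645 -0.123 -0.754
outer loop
vertex 0.259 4.369 2.76
vertex 0.298 2.954 3.024
vertex -1.1 4.121 1.637
endloop
endfacet
facet normal -0.556 0.208 0.805
outer loop
vertex -0.596 -1.142 -3.009
vertex -0.959 -2.106 -3.011
vertex -0.106 -1.878 -2.48
endloop
endfacet
facet normal 0.039 0.600 0.799
outer loop
vertex -0.596 -1.142 -3.009
vertex -0.106 -1.878 -2.48
vertex 0.434 -1.189 -3.024
endloop
endfacet
facet normal 0.048 0.980 0.195
outer loop
vertex -0.596 -1.142 -3.009
vertex 0.434 -1.189 -3.024
vertex -0.086 -0.991 -3.892
endloop
endfacet
facet normal -0.543 0.822 -0.173
outer loop
vertex -0.596 -1.142 -3.009
vertex -0.086 -0.991 -3.892
vertex -0.947 -1.558 -3.884
endloop
endfacet
facet normal -0.916 0.345 0.204
outer loop
vertex -0.596 -1.142 -3.009
vertex -0.947 -1.558 -3.884
vertex -0.959 -2.106 -3.011
endloop
endfacet
facet normal 0.596 0.154 0.788
outer loop
vertex 0.434 -1.189 -3.024
vertex -0.106 -1.878 -2.48
vertex 0.707 -2.182 -3.036
endloop
endfacet
facet normal -0.367 -0.481 0.796
outer loop
vertex -0.106 -1.878 -2.48
vertex -0.959 -2.106 -3.011
vertex -0.154 -2.749 -3.028
endloop
endfacet
facet normal -0.950 -0.259 -0.176
outer loop
vertex -0.959 -2.106 -3.011
vertex -0.947 -1.558 -3.884
vertex -0.674 -2.551 -3.896
endloop
endfacet
facet normal -0.345 0.513 -0.786
outer loop
vertex -0.947 -1.558 -3.884
vertex -0.086 -0.991 -3.892
vertex -0.134 -1.862 -4.44
endloop
endfacet
facet normal 0.610 0.769 -0.190
outer loop
vertex -0.086 -0.991 -3.892
vertex 0.434 -1.189 -3.024
vertex 0.719 -1.634 -3.909
endloop
endfacet
facet normal 0.543 -0.822 0.173
outer loop
vertex 0.356 -2.598 -3.911
vertex 0.707 -2.182 -3.036
vertex -0.154 -2.749 -3.028
endloop
endfacet
facet normal -0.048 -0.980 -0.195
outer loop
vertex 0.356 -2.598 -3.911
vertex -0.154 -2.749 -3.028
vertex -0.674 -2.551 -3.896
endloop
endfacet
facet normal -0.039 -0.600 -0.799
outer loop
vertex 0.356 -2.598 -3.911
vertex -0.674 -2.551 -3.896
vertex -0.134 -1.862 -4.44
endloop
endfacet
facet normal 0.556 -0.208 -0.805
outer loop
vertex 0.356 -2.598 -3.911
vertex -0.134 -1.862 -4.44
vertex 0.719 -1.634 -3.909
endloop
endfacet
facet normal 0.916 -0.345 -0.204
outer loop
vertex 0.356 -2.598 -3.911
vertex 0.719 -1.634 -3.909
vertex 0.707 -2.182 -3.036
endloop
endfacet
facet normal 0.345 -0.513 0.786
outer loop
vertex -0.154 -2.749 -3.028
vertex 0.707 -2.182 -3.036
vertex -0.106 -1.878 -2.48
endloop
endfacet
facet normal -0.610 -0.769 0.190
outer loop
vertex -0.674 -2.551 -3.896
vertex -0.154 -2.749 -3.028
vertex -0.959 -2.106 -3.011
endloop
endfacet
facet normal -0.596 -0.154 -0.788
outer loop
vertex -0.134 -1.862 -4.44
vertex -0.674 -2.551 -3.896
vertex -0.947 -1.558 -3.884
endloop
endfacet
facet normal 0.367 0.481 -0.796
outer loop
vertex 0.719 -1.634 -3.909
vertex -0.134 -1.862 -4.44
vertex -0.086 -0.991 -3.892
endloop
endfacet
facet normal 0.950 0.259 0.176
outer loop
vertex 0.707 -2.182 -3.036
vertex 0.719 -1.634 -3.909
vertex 0.434 -1.189 -3.024
endloop
endfacet
facet normal -0.889 -0.076 0.452
outer loop
vertex -1.512 1.065 -0.597
vertex -1.953 2.72 -1.184
vertex -1.881 0.687 -1.386
endloop
endfacet
facet normal 0.244 -0.914 0.324
outer loop
vertex -0.567 0.8 -2.056
vertex -1.512 1.065 -0.597
vertex -1.881 0.687 -1.386
endloop
endfacet
facet normal -0.888 -0.076 0.453
outer loop
vertex -1.881 0.687 -1.386
vertex -1.953 2.72 -1.184
vertex -2.323 2.341 -1.973
endloop
endfacet
facet normal -0.389 -0.399 -0.830
outer loop
vertex -2.323 2.341 -1.973
vertex -0.567 0.8 -2.056
vertex -1.881 0.687 -1.386
endloop
endfacet
facet normal 0.389 0.398 0.831
outer loop
vertex -1.512 1.065 -0.597
vertex -0.639 2.833 -1.854
vertex -1.953 2.72 -1.184
endloop
endfacet
facet normal 0.244 -0.914 0.324
outer loop
vertex -0.197 1.179 -1.267
vertex -1.512 1.065 -0.597
vertex -0.567 0.8 -2.056
endloop
endfacet
facet normal 0.389 0.399 0.831
outer loop
vertex -0.197 1.179 -1.267
vertex -0.639 2.833 -1.854
vertex -1.512 1.065 -0.597
endloop
endfacet
facet normal -0.244 0.914 -0.325
outer loop
vertex -1.953 2.72 -1.184
vertex -0.639 2.833 -1.854
vertex -2.323 2.341 -1.973
endloop
endfacet
facet normal -0.389 -0.398 -0.831
outer loop
vertex -1.008 2.455 -2.643
vertex -0.567 0.8 -2.056
vertex -2.323 2.341 -1.973
endloop
endfacet
facet normal -0.244 0.914 -0.324
outer loop
vertex -2.323 2.341 -1.973
vertex -0.639 2.833 -1.854
vertex -1.008 2.455 -2.643
endloop
endfacet
facet normal 0.888 0.076 -0.453
outer loop
vertex -1.008 2.455 -2.643
vertex -0.197 1.179 -1.267
vertex -0.567 0.8 -2.056
endloop
endfacet
facet normal 0.889 0.077 -0.452
outer loop
vertex -0.639 2.833 -1.854
vertex -0.197 1.179 -1.267
vertex -1.008 2.455 -2.643
endloop
endfacet

endsolid


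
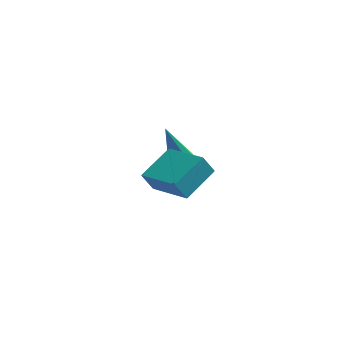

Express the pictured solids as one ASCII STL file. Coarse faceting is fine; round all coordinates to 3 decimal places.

solid 
facet normal 0.308 -0.066 -0.949
outer loop
vertex 0.398 1.76 -2.582
vertex 0.05 2.189 -2.725
vertex 0.59 2.15 -2.547
endloop
endfacet
facet normal 0.745 -0.414 0.523
outer loop
vertex 0.398 1.76 -2.582
vertex 0.59 2.15 -2.547
vertex -0.61 2.331 -0.695
endloop
endfacet
facet normal 0.308 -0.066 -0.949
outer loop
vertex 0.59 2.15 -2.547
vertex 0.05 2.189 -2.725
vertex 0.466 2.563 -2.616
endloop
endfacet
facet normal 0.808 0.325 0.492
outer loop
vertex 0.59 2.15 -2.547
vertex 0.466 2.563 -2.616
vertex -0.61 2.331 -0.695
endloop
endfacet
facet normal 0.309 -0.067 -0.949
outer loop
vertex 0.466 2.563 -2.616
vertex 0.05 2.189 -2.725
vertex 0.099 2.756 -2.749
endloop
endfacet
facet normal 0.354 0.884 0.305
outer loop
vertex 0.466 2.563 -2.616
vertex 0.099 2.756 -2.749
vertex -0.61 2.331 -0.695
endloop
endfacet
facet normal 0.309 -0.067 -0.949
outer loop
vertex 0.099 2.756 -2.749
vertex 0.05 2.189 -2.725
vertex -0.297 2.617 -2.868
endloop
endfacet
facet normal -0.350 0.934 0.073
outer loop
vertex 0.099 2.756 -2.749
vertex -0.297 2.617 -2.868
vertex -0.61 2.331 -0.695
endloop
endfacet
facet normal 0.310 -0.066 -0.949
outer loop
vertex -0.297 2.617 -2.868
vertex 0.05 2.189 -2.725
vertex -0.49 2.227 -2.904
endloop
endfacet
facet normal -0.892 0.448 -0.070
outer loop
vertex -0.297 2.617 -2.868
vertex -0.49 2.227 -2.904
vertex -0.61 2.331 -0.695
endloop
endfacet
facet normal 0.310 -0.068 -0.948
outer loop
vertex -0.49 2.227 -2.904
vertex 0.05 2.189 -2.725
vertex -0.366 1.815 -2.834
endloop
endfacet
facet normal -0.955 -0.294 -0.038
outer loop
vertex -0.49 2.227 -2.904
vertex -0.366 1.815 -2.834
vertex -0.61 2.331 -0.695
endloop
endfacet
facet normal 0.308 -0.066 -0.949
outer loop
vertex -0.366 1.815 -2.834
vertex 0.05 2.189 -2.725
vertex 0.002 1.621 -2.701
endloop
endfacet
facet normal -0.503 -0.852 0.148
outer loop
vertex -0.366 1.815 -2.834
vertex 0.002 1.621 -2.701
vertex -0.61 2.331 -0.695
endloop
endfacet
facet normal 0.308 -0.066 -0.949
outer loop
vertex 0.002 1.621 -2.701
vertex 0.05 2.189 -2.725
vertex 0.398 1.76 -2.582
endloop
endfacet
facet normal 0.202 -0.902 0.381
outer loop
vertex 0.002 1.621 -2.701
vertex 0.398 1.76 -2.582
vertex -0.61 2.331 -0.695
endloop
endfacet
facet normal -0.498 0.123 0.858
outer loop
vertex 0.608 -2.274 2.125
vertex -0.571 -0.839 1.235
vertex -0.428 -3.398 1.686
endloop
endfacet
facet normal 0.573 -0.697 0.432
outer loop
vertex -0.009 -3.501 0.965
vertex 0.608 -2.274 2.125
vertex -0.428 -3.398 1.686
endloop
endfacet
facet normal -0.498 0.123 0.859
outer loop
vertex -0.428 -3.398 1.686
vertex -0.571 -0.839 1.235
vertex -1.607 -1.962 0.796
endloop
endfacet
facet normal -0.651 -0.706 -0.277
outer loop
vertex -1.607 -1.962 0.796
vertex -0.009 -3.501 0.965
vertex -0.428 -3.398 1.686
endloop
endfacet
facet normal 0.651 0.707 0.277
outer loop
vertex 0.608 -2.274 2.125
vertex -0.152 -0.942 0.514
vertex -0.571 -0.839 1.235
endloop
endfacet
facet normal 0.572 -0.697 0.433
outer loop
vertex 1.027 -2.378 1.404
vertex 0.608 -2.274 2.125
vertex -0.009 -3.501 0.965
endloop
endfacet
facet normal 0.651 0.706 0.277
outer loop
vertex 1.027 -2.378 1.404
vertex -0.152 -0.942 0.514
vertex 0.608 -2.274 2.125
endloop
endfacet
facet normal -0.572 0.697 -0.432
outer loop
vertex -0.571 -0.839 1.235
vertex -0.152 -0.942 0.514
vertex -1.607 -1.962 0.796
endloop
endfacet
facet normal -0.651 -0.707 -0.277
outer loop
vertex -1.188 -2.066 0.075
vertex -0.009 -3.501 0.965
vertex -1.607 -1.962 0.796
endloop
endfacet
facet normal -0.572 0.697 -0.433
outer loop
vertex -1.607 -1.962 0.796
vertex -0.152 -0.942 0.514
vertex -1.188 -2.066 0.075
endloop
endfacet
facet normal 0.498 -0.124 -0.859
outer loop
vertex -1.188 -2.066 0.075
vertex 1.027 -2.378 1.404
vertex -0.009 -3.501 0.965
endloop
endfacet
facet normal 0.498 -0.123 -0.859
outer loop
vertex -0.152 -0.942 0.514
vertex 1.027 -2.378 1.404
vertex -1.188 -2.066 0.075
endloop
endfacet

endsolid


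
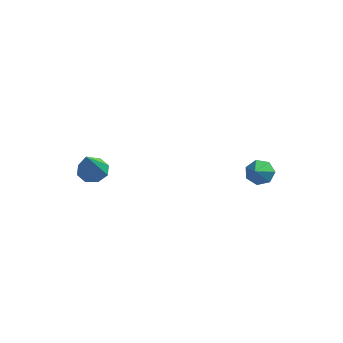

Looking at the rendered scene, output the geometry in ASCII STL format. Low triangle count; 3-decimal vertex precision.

solid 
facet normal -0.059 0.545 -0.836
outer loop
vertex -1.388 -0.915 -0.62
vertex -1.931 -1.245 -0.797
vertex -1.811 -0.698 -0.449
endloop
endfacet
facet normal 0.532 0.499 0.684
outer loop
vertex -1.388 -0.915 -0.62
vertex -1.811 -0.698 -0.449
vertex -1.829 -2.195 0.657
endloop
endfacet
facet normal -0.061 0.545 -0.836
outer loop
vertex -1.811 -0.698 -0.449
vertex -1.931 -1.245 -0.797
vertex -2.304 -0.802 -0.481
endloop
endfacet
facet normal -0.175 0.586 0.791
outer loop
vertex -1.811 -0.698 -0.449
vertex -2.304 -0.802 -0.481
vertex -1.829 -2.195 0.657
endloop
endfacet
facet normal -0.059 0.546 -0.835
outer loop
vertex -2.304 -0.802 -0.481
vertex -1.931 -1.245 -0.797
vertex -2.579 -1.165 -0.699
endloop
endfacet
facet normal -0.770 0.225 0.597
outer loop
vertex -2.304 -0.802 -0.481
vertex -2.579 -1.165 -0.699
vertex -1.829 -2.195 0.657
endloop
endfacet
facet normal -0.059 0.547 -0.835
outer loop
vertex -2.579 -1.165 -0.699
vertex -1.931 -1.245 -0.797
vertex -2.474 -1.575 -0.975
endloop
endfacet
facet normal -0.902 -0.375 0.214
outer loop
vertex -2.579 -1.165 -0.699
vertex -2.474 -1.575 -0.975
vertex -1.829 -2.195 0.657
endloop
endfacet
facet normal -0.058 0.546 -0.836
outer loop
vertex -2.474 -1.575 -0.975
vertex -1.931 -1.245 -0.797
vertex -2.052 -1.792 -1.146
endloop
endfacet
facet normal -0.495 -0.859 -0.131
outer loop
vertex -2.474 -1.575 -0.975
vertex -2.052 -1.792 -1.146
vertex -1.829 -2.195 0.657
endloop
endfacet
facet normal -0.058 0.546 -0.836
outer loop
vertex -2.052 -1.792 -1.146
vertex -1.931 -1.245 -0.797
vertex -1.558 -1.689 -1.113
endloop
endfacet
facet normal 0.213 -0.947 -0.238
outer loop
vertex -2.052 -1.792 -1.146
vertex -1.558 -1.689 -1.113
vertex -1.829 -2.195 0.657
endloop
endfacet
facet normal -0.058 0.546 -0.836
outer loop
vertex -1.558 -1.689 -1.113
vertex -1.931 -1.245 -0.797
vertex -1.283 -1.326 -0.895
endloop
endfacet
facet normal 0.809 -0.586 -0.044
outer loop
vertex -1.558 -1.689 -1.113
vertex -1.283 -1.326 -0.895
vertex -1.829 -2.195 0.657
endloop
endfacet
facet normal -0.058 0.545 -0.837
outer loop
vertex -1.283 -1.326 -0.895
vertex -1.931 -1.245 -0.797
vertex -1.388 -0.915 -0.62
endloop
endfacet
facet normal 0.941 0.014 0.339
outer loop
vertex -1.283 -1.326 -0.895
vertex -1.388 -0.915 -0.62
vertex -1.829 -2.195 0.657
endloop
endfacet
facet normal -0.020 0.799 -0.601
outer loop
vertex 3.808 4.142 -2.68
vertex 3.519 3.787 -3.142
vertex 3.244 4.137 -2.668
endloop
endfacet
facet normal 0.020 0.145 0.989
outer loop
vertex 3.808 4.142 -2.68
vertex 3.244 4.137 -2.668
vertex 3.541 2.933 -2.498
endloop
endfacet
facet normal -0.020 0.799 -0.601
outer loop
vertex 3.244 4.137 -2.668
vertex 3.519 3.787 -3.142
vertex 2.888 3.869 -3.012
endloop
endfacet
facet normal -0.670 -0.061 0.740
outer loop
vertex 3.244 4.137 -2.668
vertex 2.888 3.869 -3.012
vertex 3.541 2.933 -2.498
endloop
endfacet
facet normal -0.020 0.799 -0.602
outer loop
vertex 2.888 3.869 -3.012
vertex 3.519 3.787 -3.142
vertex 3.006 3.539 -3.454
endloop
endfacet
facet normal -0.848 -0.508 0.153
outer loop
vertex 2.888 3.869 -3.012
vertex 3.006 3.539 -3.454
vertex 3.541 2.933 -2.498
endloop
endfacet
facet normal -0.020 0.799 -0.601
outer loop
vertex 3.006 3.539 -3.454
vertex 3.519 3.787 -3.142
vertex 3.511 3.396 -3.661
endloop
endfacet
facet normal -0.381 -0.862 -0.333
outer loop
vertex 3.006 3.539 -3.454
vertex 3.511 3.396 -3.661
vertex 3.541 2.933 -2.498
endloop
endfacet
facet normal -0.020 0.799 -0.601
outer loop
vertex 3.511 3.396 -3.661
vertex 3.519 3.787 -3.142
vertex 4.023 3.548 -3.476
endloop
endfacet
facet normal 0.381 -0.856 -0.350
outer loop
vertex 3.511 3.396 -3.661
vertex 4.023 3.548 -3.476
vertex 3.541 2.933 -2.498
endloop
endfacet
facet normal -0.020 0.798 -0.602
outer loop
vertex 4.023 3.548 -3.476
vertex 3.519 3.787 -3.142
vertex 4.155 3.88 -3.04
endloop
endfacet
facet normal 0.862 -0.493 0.115
outer loop
vertex 4.023 3.548 -3.476
vertex 4.155 3.88 -3.04
vertex 3.541 2.933 -2.498
endloop
endfacet
facet normal -0.020 0.799 -0.601
outer loop
vertex 4.155 3.88 -3.04
vertex 3.519 3.787 -3.142
vertex 3.808 4.142 -2.68
endloop
endfacet
facet normal 0.702 -0.048 0.711
outer loop
vertex 4.155 3.88 -3.04
vertex 3.808 4.142 -2.68
vertex 3.541 2.933 -2.498
endloop
endfacet

endsolid


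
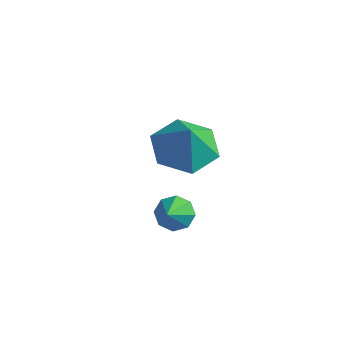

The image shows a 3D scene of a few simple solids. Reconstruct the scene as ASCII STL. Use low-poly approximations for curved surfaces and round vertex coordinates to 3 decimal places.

solid 
facet normal -0.320 0.226 -0.920
outer loop
vertex -3.009 3.519 2.713
vertex -3.889 3.177 2.935
vertex -3.679 4.111 3.091
endloop
endfacet
facet normal 0.711 0.472 0.521
outer loop
vertex -3.009 3.519 2.713
vertex -3.679 4.111 3.091
vertex -3.531 2.923 3.965
endloop
endfacet
facet normal -0.320 0.226 -0.920
outer loop
vertex -3.679 4.111 3.091
vertex -3.889 3.177 2.935
vertex -4.559 3.768 3.313
endloop
endfacet
facet normal -0.027 0.590 0.807
outer loop
vertex -3.679 4.111 3.091
vertex -4.559 3.768 3.313
vertex -3.531 2.923 3.965
endloop
endfacet
facet normal -0.320 0.226 -0.920
outer loop
vertex -4.559 3.768 3.313
vertex -3.889 3.177 2.935
vertex -4.769 2.834 3.157
endloop
endfacet
facet normal -0.546 -0.017 0.838
outer loop
vertex -4.559 3.768 3.313
vertex -4.769 2.834 3.157
vertex -3.531 2.923 3.965
endloop
endfacet
facet normal -0.320 0.226 -0.920
outer loop
vertex -4.769 2.834 3.157
vertex -3.889 3.177 2.935
vertex -4.1 2.243 2.779
endloop
endfacet
facet normal -0.327 -0.743 0.583
outer loop
vertex -4.769 2.834 3.157
vertex -4.1 2.243 2.779
vertex -3.531 2.923 3.965
endloop
endfacet
facet normal -0.321 0.226 -0.920
outer loop
vertex -4.1 2.243 2.779
vertex -3.889 3.177 2.935
vertex -3.22 2.585 2.556
endloop
endfacet
facet normal 0.410 -0.862 0.297
outer loop
vertex -4.1 2.243 2.779
vertex -3.22 2.585 2.556
vertex -3.531 2.923 3.965
endloop
endfacet
facet normal -0.320 0.227 -0.920
outer loop
vertex -3.22 2.585 2.556
vertex -3.889 3.177 2.935
vertex -3.009 3.519 2.713
endloop
endfacet
facet normal 0.930 -0.255 0.266
outer loop
vertex -3.22 2.585 2.556
vertex -3.009 3.519 2.713
vertex -3.531 2.923 3.965
endloop
endfacet
facet normal -0.286 0.708 -0.646
outer loop
vertex -2.072 0.898 3.281
vertex -2.294 0.528 2.974
vertex -2.46 0.829 3.377
endloop
endfacet
facet normal 0.177 0.308 0.935
outer loop
vertex -2.072 0.898 3.281
vertex -2.46 0.829 3.377
vertex -2.006 -0.188 3.626
endloop
endfacet
facet normal -0.287 0.707 -0.646
outer loop
vertex -2.46 0.829 3.377
vertex -2.294 0.528 2.974
vertex -2.751 0.583 3.237
endloop
endfacet
facet normal -0.447 0.020 0.894
outer loop
vertex -2.46 0.829 3.377
vertex -2.751 0.583 3.237
vertex -2.006 -0.188 3.626
endloop
endfacet
facet normal -0.286 0.708 -0.645
outer loop
vertex -2.751 0.583 3.237
vertex -2.294 0.528 2.974
vertex -2.774 0.305 2.942
endloop
endfacet
facet normal -0.736 -0.463 0.493
outer loop
vertex -2.751 0.583 3.237
vertex -2.774 0.305 2.942
vertex -2.006 -0.188 3.626
endloop
endfacet
facet normal -0.286 0.709 -0.645
outer loop
vertex -2.774 0.305 2.942
vertex -2.294 0.528 2.974
vertex -2.516 0.158 2.666
endloop
endfacet
facet normal -0.520 -0.854 -0.031
outer loop
vertex -2.774 0.305 2.942
vertex -2.516 0.158 2.666
vertex -2.006 -0.188 3.626
endloop
endfacet
facet normal -0.284 0.708 -0.646
outer loop
vertex -2.516 0.158 2.666
vertex -2.294 0.528 2.974
vertex -2.128 0.226 2.57
endloop
endfacet
facet normal 0.070 -0.926 -0.371
outer loop
vertex -2.516 0.158 2.666
vertex -2.128 0.226 2.57
vertex -2.006 -0.188 3.626
endloop
endfacet
facet normal -0.285 0.708 -0.646
outer loop
vertex -2.128 0.226 2.57
vertex -2.294 0.528 2.974
vertex -1.837 0.472 2.711
endloop
endfacet
facet normal 0.698 -0.636 -0.330
outer loop
vertex -2.128 0.226 2.57
vertex -1.837 0.472 2.711
vertex -2.006 -0.188 3.626
endloop
endfacet
facet normal -0.285 0.707 -0.647
outer loop
vertex -1.837 0.472 2.711
vertex -2.294 0.528 2.974
vertex -1.814 0.75 3.005
endloop
endfacet
facet normal 0.985 -0.155 0.070
outer loop
vertex -1.837 0.472 2.711
vertex -1.814 0.75 3.005
vertex -2.006 -0.188 3.626
endloop
endfacet
facet normal -0.286 0.708 -0.646
outer loop
vertex -1.814 0.75 3.005
vertex -2.294 0.528 2.974
vertex -2.072 0.898 3.281
endloop
endfacet
facet normal 0.770 0.235 0.593
outer loop
vertex -1.814 0.75 3.005
vertex -2.072 0.898 3.281
vertex -2.006 -0.188 3.626
endloop
endfacet

endsolid


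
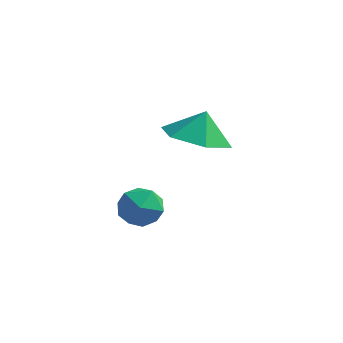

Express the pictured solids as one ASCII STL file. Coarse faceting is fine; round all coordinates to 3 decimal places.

solid 
facet normal -0.154 -0.350 -0.924
outer loop
vertex -1.159 3.258 0.034
vertex -2.217 3.185 0.238
vertex -1.808 4.095 -0.175
endloop
endfacet
facet normal 0.678 0.623 0.390
outer loop
vertex -1.159 3.258 0.034
vertex -1.808 4.095 -0.175
vertex -2.063 3.535 1.162
endloop
endfacet
facet normal -0.154 -0.350 -0.924
outer loop
vertex -1.808 4.095 -0.175
vertex -2.217 3.185 0.238
vertex -2.866 4.022 0.029
endloop
endfacet
facet normal 0.011 0.922 0.388
outer loop
vertex -1.808 4.095 -0.175
vertex -2.866 4.022 0.029
vertex -2.063 3.535 1.162
endloop
endfacet
facet normal -0.154 -0.350 -0.924
outer loop
vertex -2.866 4.022 0.029
vertex -2.217 3.185 0.238
vertex -3.275 3.112 0.442
endloop
endfacet
facet normal -0.561 0.538 0.629
outer loop
vertex -2.866 4.022 0.029
vertex -3.275 3.112 0.442
vertex -2.063 3.535 1.162
endloop
endfacet
facet normal -0.154 -0.351 -0.924
outer loop
vertex -3.275 3.112 0.442
vertex -2.217 3.185 0.238
vertex -2.626 2.274 0.652
endloop
endfacet
facet normal -0.468 -0.144 0.872
outer loop
vertex -3.275 3.112 0.442
vertex -2.626 2.274 0.652
vertex -2.063 3.535 1.162
endloop
endfacet
facet normal -0.153 -0.351 -0.924
outer loop
vertex -2.626 2.274 0.652
vertex -2.217 3.185 0.238
vertex -1.567 2.348 0.448
endloop
endfacet
facet normal 0.199 -0.443 0.874
outer loop
vertex -2.626 2.274 0.652
vertex -1.567 2.348 0.448
vertex -2.063 3.535 1.162
endloop
endfacet
facet normal -0.154 -0.351 -0.924
outer loop
vertex -1.567 2.348 0.448
vertex -2.217 3.185 0.238
vertex -1.159 3.258 0.034
endloop
endfacet
facet normal 0.772 -0.058 0.633
outer loop
vertex -1.567 2.348 0.448
vertex -1.159 3.258 0.034
vertex -2.063 3.535 1.162
endloop
endfacet
facet normal -0.822 0.233 0.519
outer loop
vertex -3.225 0.132 -0.948
vertex -2.898 -0.123 -0.315
vertex -2.819 0.602 -0.516
endloop
endfacet
facet normal -0.739 0.673 -0.038
outer loop
vertex -3.225 0.132 -0.948
vertex -2.819 0.602 -0.516
vertex -2.755 0.63 -1.27
endloop
endfacet
facet normal -0.725 0.277 -0.630
outer loop
vertex -3.225 0.132 -0.948
vertex -2.755 0.63 -1.27
vertex -2.795 -0.078 -1.535
endloop
endfacet
facet normal -0.800 -0.407 -0.440
outer loop
vertex -3.225 0.132 -0.948
vertex -2.795 -0.078 -1.535
vertex -2.883 -0.544 -0.944
endloop
endfacet
facet normal -0.860 -0.433 0.270
outer loop
vertex -3.225 0.132 -0.948
vertex -2.883 -0.544 -0.944
vertex -2.898 -0.123 -0.315
endloop
endfacet
facet normal -0.106 0.994 0.028
outer loop
vertex -2.755 0.63 -1.27
vertex -2.819 0.602 -0.516
vertex -2.137 0.684 -0.836
endloop
endfacet
facet normal -0.240 0.284 0.928
outer loop
vertex -2.819 0.602 -0.516
vertex -2.898 -0.123 -0.315
vertex -2.225 0.218 -0.245
endloop
endfacet
facet normal -0.300 -0.796 0.526
outer loop
vertex -2.898 -0.123 -0.315
vertex -2.883 -0.544 -0.944
vertex -2.265 -0.49 -0.51
endloop
endfacet
facet normal -0.202 -0.754 -0.625
outer loop
vertex -2.883 -0.544 -0.944
vertex -2.795 -0.078 -1.535
vertex -2.201 -0.462 -1.264
endloop
endfacet
facet normal -0.082 0.353 -0.932
outer loop
vertex -2.795 -0.078 -1.535
vertex -2.755 0.63 -1.27
vertex -2.122 0.263 -1.465
endloop
endfacet
facet normal 0.800 0.407 0.440
outer loop
vertex -1.795 0.008 -0.832
vertex -2.137 0.684 -0.836
vertex -2.225 0.218 -0.245
endloop
endfacet
facet normal 0.725 -0.277 0.630
outer loop
vertex -1.795 0.008 -0.832
vertex -2.225 0.218 -0.245
vertex -2.265 -0.49 -0.51
endloop
endfacet
facet normal 0.739 -0.673 0.038
outer loop
vertex -1.795 0.008 -0.832
vertex -2.265 -0.49 -0.51
vertex -2.201 -0.462 -1.264
endloop
endfacet
facet normal 0.822 -0.233 -0.519
outer loop
vertex -1.795 0.008 -0.832
vertex -2.201 -0.462 -1.264
vertex -2.122 0.263 -1.465
endloop
endfacet
facet normal 0.860 0.433 -0.270
outer loop
vertex -1.795 0.008 -0.832
vertex -2.122 0.263 -1.465
vertex -2.137 0.684 -0.836
endloop
endfacet
facet normal 0.202 0.754 0.625
outer loop
vertex -2.225 0.218 -0.245
vertex -2.137 0.684 -0.836
vertex -2.819 0.602 -0.516
endloop
endfacet
facet normal 0.082 -0.353 0.932
outer loop
vertex -2.265 -0.49 -0.51
vertex -2.225 0.218 -0.245
vertex -2.898 -0.123 -0.315
endloop
endfacet
facet normal 0.106 -0.994 -0.028
outer loop
vertex -2.201 -0.462 -1.264
vertex -2.265 -0.49 -0.51
vertex -2.883 -0.544 -0.944
endloop
endfacet
facet normal 0.240 -0.284 -0.928
outer loop
vertex -2.122 0.263 -1.465
vertex -2.201 -0.462 -1.264
vertex -2.795 -0.078 -1.535
endloop
endfacet
facet normal 0.300 0.796 -0.526
outer loop
vertex -2.137 0.684 -0.836
vertex -2.122 0.263 -1.465
vertex -2.755 0.63 -1.27
endloop
endfacet

endsolid


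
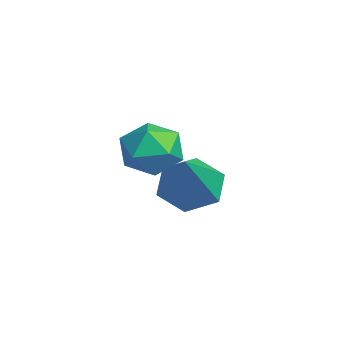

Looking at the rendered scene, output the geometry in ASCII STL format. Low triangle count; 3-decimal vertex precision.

solid 
facet normal -0.131 0.989 0.067
outer loop
vertex 0.16 -0.358 -2.003
vertex -0.497 -0.461 -1.769
vertex 0.038 -0.421 -1.312
endloop
endfacet
facet normal 0.553 0.815 0.172
outer loop
vertex 0.16 -0.358 -2.003
vertex 0.038 -0.421 -1.312
vertex 0.596 -0.739 -1.601
endloop
endfacet
facet normal 0.784 0.468 -0.407
outer loop
vertex 0.16 -0.358 -2.003
vertex 0.596 -0.739 -1.601
vertex 0.407 -0.975 -2.237
endloop
endfacet
facet normal 0.243 0.427 -0.871
outer loop
vertex 0.16 -0.358 -2.003
vertex 0.407 -0.975 -2.237
vertex -0.269 -0.803 -2.341
endloop
endfacet
facet normal -0.323 0.750 -0.577
outer loop
vertex 0.16 -0.358 -2.003
vertex -0.269 -0.803 -2.341
vertex -0.497 -0.461 -1.769
endloop
endfacet
facet normal 0.584 0.365 0.725
outer loop
vertex 0.596 -0.739 -1.601
vertex 0.038 -0.421 -1.312
vertex 0.209 -1.077 -1.119
endloop
endfacet
facet normal -0.523 0.647 0.555
outer loop
vertex 0.038 -0.421 -1.312
vertex -0.497 -0.461 -1.769
vertex -0.467 -0.905 -1.223
endloop
endfacet
facet normal -0.834 0.259 -0.487
outer loop
vertex -0.497 -0.461 -1.769
vertex -0.269 -0.803 -2.341
vertex -0.656 -1.141 -1.859
endloop
endfacet
facet normal 0.081 -0.262 -0.962
outer loop
vertex -0.269 -0.803 -2.341
vertex 0.407 -0.975 -2.237
vertex -0.098 -1.459 -2.148
endloop
endfacet
facet normal 0.957 -0.196 -0.212
outer loop
vertex 0.407 -0.975 -2.237
vertex 0.596 -0.739 -1.601
vertex 0.437 -1.419 -1.691
endloop
endfacet
facet normal -0.243 -0.427 0.871
outer loop
vertex -0.22 -1.522 -1.457
vertex 0.209 -1.077 -1.119
vertex -0.467 -0.905 -1.223
endloop
endfacet
facet normal -0.784 -0.468 0.407
outer loop
vertex -0.22 -1.522 -1.457
vertex -0.467 -0.905 -1.223
vertex -0.656 -1.141 -1.859
endloop
endfacet
facet normal -0.553 -0.815 -0.172
outer loop
vertex -0.22 -1.522 -1.457
vertex -0.656 -1.141 -1.859
vertex -0.098 -1.459 -2.148
endloop
endfacet
facet normal 0.131 -0.989 -0.067
outer loop
vertex -0.22 -1.522 -1.457
vertex -0.098 -1.459 -2.148
vertex 0.437 -1.419 -1.691
endloop
endfacet
facet normal 0.323 -0.750 0.577
outer loop
vertex -0.22 -1.522 -1.457
vertex 0.437 -1.419 -1.691
vertex 0.209 -1.077 -1.119
endloop
endfacet
facet normal -0.081 0.262 0.962
outer loop
vertex -0.467 -0.905 -1.223
vertex 0.209 -1.077 -1.119
vertex 0.038 -0.421 -1.312
endloop
endfacet
facet normal -0.957 0.196 0.212
outer loop
vertex -0.656 -1.141 -1.859
vertex -0.467 -0.905 -1.223
vertex -0.497 -0.461 -1.769
endloop
endfacet
facet normal -0.584 -0.365 -0.725
outer loop
vertex -0.098 -1.459 -2.148
vertex -0.656 -1.141 -1.859
vertex -0.269 -0.803 -2.341
endloop
endfacet
facet normal 0.523 -0.647 -0.555
outer loop
vertex 0.437 -1.419 -1.691
vertex -0.098 -1.459 -2.148
vertex 0.407 -0.975 -2.237
endloop
endfacet
facet normal 0.834 -0.259 0.487
outer loop
vertex 0.209 -1.077 -1.119
vertex 0.437 -1.419 -1.691
vertex 0.596 -0.739 -1.601
endloop
endfacet
facet normal -0.659 0.239 -0.713
outer loop
vertex -1.723 0.883 -4.248
vertex -2.23 0.407 -3.939
vertex -2.206 1.134 -3.718
endloop
endfacet
facet normal 0.602 0.778 0.181
outer loop
vertex -1.723 0.883 -4.248
vertex -2.206 1.134 -3.718
vertex -1.03 -0.027 -2.641
endloop
endfacet
facet normal -0.659 0.239 -0.713
outer loop
vertex -2.206 1.134 -3.718
vertex -2.23 0.407 -3.939
vertex -2.713 0.658 -3.409
endloop
endfacet
facet normal -0.104 0.617 0.780
outer loop
vertex -2.206 1.134 -3.718
vertex -2.713 0.658 -3.409
vertex -1.03 -0.027 -2.641
endloop
endfacet
facet normal -0.659 0.239 -0.713
outer loop
vertex -2.713 0.658 -3.409
vertex -2.23 0.407 -3.939
vertex -2.736 -0.068 -3.631
endloop
endfacet
facet normal -0.483 -0.242 0.842
outer loop
vertex -2.713 0.658 -3.409
vertex -2.736 -0.068 -3.631
vertex -1.03 -0.027 -2.641
endloop
endfacet
facet normal -0.659 0.239 -0.713
outer loop
vertex -2.736 -0.068 -3.631
vertex -2.23 0.407 -3.939
vertex -2.253 -0.319 -4.161
endloop
endfacet
facet normal -0.154 -0.940 0.305
outer loop
vertex -2.736 -0.068 -3.631
vertex -2.253 -0.319 -4.161
vertex -1.03 -0.027 -2.641
endloop
endfacet
facet normal -0.658 0.239 -0.714
outer loop
vertex -2.253 -0.319 -4.161
vertex -2.23 0.407 -3.939
vertex -1.746 0.156 -4.469
endloop
endfacet
facet normal 0.552 -0.780 -0.294
outer loop
vertex -2.253 -0.319 -4.161
vertex -1.746 0.156 -4.469
vertex -1.03 -0.027 -2.641
endloop
endfacet
facet normal -0.658 0.238 -0.714
outer loop
vertex -1.746 0.156 -4.469
vertex -2.23 0.407 -3.939
vertex -1.723 0.883 -4.248
endloop
endfacet
facet normal 0.931 0.079 -0.357
outer loop
vertex -1.746 0.156 -4.469
vertex -1.723 0.883 -4.248
vertex -1.03 -0.027 -2.641
endloop
endfacet

endsolid


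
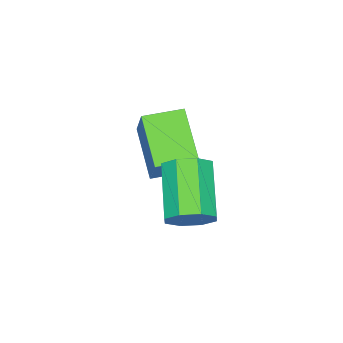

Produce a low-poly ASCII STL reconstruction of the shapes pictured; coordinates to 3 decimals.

solid 
facet normal 0.707 0.538 -0.458
outer loop
vertex 4.575 0.528 3.344
vertex 4.047 0.605 2.62
vertex 4.17 1.084 3.372
endloop
endfacet
facet normal 0.392 0.241 0.888
outer loop
vertex 4.575 0.528 3.344
vertex 4.17 1.084 3.372
vertex 3.061 -0.623 4.325
endloop
endfacet
facet normal 0.391 0.242 0.888
outer loop
vertex 3.061 -0.623 4.325
vertex 4.17 1.084 3.372
vertex 2.656 -0.067 4.352
endloop
endfacet
facet normal -0.708 -0.538 0.458
outer loop
vertex 3.061 -0.623 4.325
vertex 2.656 -0.067 4.352
vertex 2.533 -0.545 3.6
endloop
endfacet
facet normal 0.708 0.538 -0.458
outer loop
vertex 4.17 1.084 3.372
vertex 4.047 0.605 2.62
vertex 3.693 1.36 2.959
endloop
endfacet
facet normal -0.139 0.742 0.656
outer loop
vertex 4.17 1.084 3.372
vertex 3.693 1.36 2.959
vertex 2.656 -0.067 4.352
endloop
endfacet
facet normal -0.139 0.742 0.656
outer loop
vertex 2.656 -0.067 4.352
vertex 3.693 1.36 2.959
vertex 2.179 0.209 3.939
endloop
endfacet
facet normal -0.708 -0.538 0.458
outer loop
vertex 2.656 -0.067 4.352
vertex 2.179 0.209 3.939
vertex 2.533 -0.545 3.6
endloop
endfacet
facet normal 0.709 0.538 -0.457
outer loop
vertex 3.693 1.36 2.959
vertex 4.047 0.605 2.62
vertex 3.424 1.194 2.347
endloop
endfacet
facet normal -0.588 0.808 0.040
outer loop
vertex 3.693 1.36 2.959
vertex 3.424 1.194 2.347
vertex 2.179 0.209 3.939
endloop
endfacet
facet normal -0.588 0.808 0.040
outer loop
vertex 2.179 0.209 3.939
vertex 3.424 1.194 2.347
vertex 1.909 0.043 3.327
endloop
endfacet
facet normal -0.708 -0.538 0.458
outer loop
vertex 2.179 0.209 3.939
vertex 1.909 0.043 3.327
vertex 2.533 -0.545 3.6
endloop
endfacet
facet normal 0.708 0.537 -0.458
outer loop
vertex 3.424 1.194 2.347
vertex 4.047 0.605 2.62
vertex 3.519 0.683 1.895
endloop
endfacet
facet normal -0.693 0.401 -0.599
outer loop
vertex 3.424 1.194 2.347
vertex 3.519 0.683 1.895
vertex 1.909 0.043 3.327
endloop
endfacet
facet normal -0.693 0.400 -0.600
outer loop
vertex 1.909 0.043 3.327
vertex 3.519 0.683 1.895
vertex 2.005 -0.468 2.876
endloop
endfacet
facet normal -0.707 -0.538 0.459
outer loop
vertex 1.909 0.043 3.327
vertex 2.005 -0.468 2.876
vertex 2.533 -0.545 3.6
endloop
endfacet
facet normal 0.708 0.538 -0.458
outer loop
vertex 3.519 0.683 1.895
vertex 4.047 0.605 2.62
vertex 3.924 0.127 1.868
endloop
endfacet
facet normal -0.391 -0.242 -0.888
outer loop
vertex 3.519 0.683 1.895
vertex 3.924 0.127 1.868
vertex 2.005 -0.468 2.876
endloop
endfacet
facet normal -0.392 -0.241 -0.888
outer loop
vertex 2.005 -0.468 2.876
vertex 3.924 0.127 1.868
vertex 2.41 -1.024 2.848
endloop
endfacet
facet normal -0.707 -0.538 0.458
outer loop
vertex 2.005 -0.468 2.876
vertex 2.41 -1.024 2.848
vertex 2.533 -0.545 3.6
endloop
endfacet
facet normal 0.708 0.538 -0.458
outer loop
vertex 3.924 0.127 1.868
vertex 4.047 0.605 2.62
vertex 4.401 -0.149 2.281
endloop
endfacet
facet normal 0.139 -0.742 -0.656
outer loop
vertex 3.924 0.127 1.868
vertex 4.401 -0.149 2.281
vertex 2.41 -1.024 2.848
endloop
endfacet
facet normal 0.139 -0.742 -0.656
outer loop
vertex 2.41 -1.024 2.848
vertex 4.401 -0.149 2.281
vertex 2.887 -1.3 3.261
endloop
endfacet
facet normal -0.708 -0.538 0.458
outer loop
vertex 2.41 -1.024 2.848
vertex 2.887 -1.3 3.261
vertex 2.533 -0.545 3.6
endloop
endfacet
facet normal 0.708 0.538 -0.458
outer loop
vertex 4.401 -0.149 2.281
vertex 4.047 0.605 2.62
vertex 4.671 0.017 2.893
endloop
endfacet
facet normal 0.588 -0.808 -0.040
outer loop
vertex 4.401 -0.149 2.281
vertex 4.671 0.017 2.893
vertex 2.887 -1.3 3.261
endloop
endfacet
facet normal 0.588 -0.808 -0.039
outer loop
vertex 2.887 -1.3 3.261
vertex 4.671 0.017 2.893
vertex 3.156 -1.134 3.873
endloop
endfacet
facet normal -0.709 -0.538 0.457
outer loop
vertex 2.887 -1.3 3.261
vertex 3.156 -1.134 3.873
vertex 2.533 -0.545 3.6
endloop
endfacet
facet normal 0.707 0.538 -0.459
outer loop
vertex 4.671 0.017 2.893
vertex 4.047 0.605 2.62
vertex 4.575 0.528 3.344
endloop
endfacet
facet normal 0.692 -0.400 0.601
outer loop
vertex 4.671 0.017 2.893
vertex 4.575 0.528 3.344
vertex 3.156 -1.134 3.873
endloop
endfacet
facet normal 0.693 -0.401 0.599
outer loop
vertex 3.156 -1.134 3.873
vertex 4.575 0.528 3.344
vertex 3.061 -0.623 4.325
endloop
endfacet
facet normal -0.708 -0.537 0.458
outer loop
vertex 3.156 -1.134 3.873
vertex 3.061 -0.623 4.325
vertex 2.533 -0.545 3.6
endloop
endfacet
facet normal -0.562 -0.651 0.511
outer loop
vertex 1.008 -3.426 3.313
vertex -0.111 -2.413 3.374
vertex 0.211 -4.194 1.458
endloop
endfacet
facet normal 0.740 -0.671 -0.040
outer loop
vertex 1.391 -2.827 0.386
vertex 1.008 -3.426 3.313
vertex 0.211 -4.194 1.458
endloop
endfacet
facet normal -0.562 -0.651 0.511
outer loop
vertex 0.211 -4.194 1.458
vertex -0.111 -2.413 3.374
vertex -0.907 -3.181 1.519
endloop
endfacet
facet normal -0.369 -0.355 -0.859
outer loop
vertex -0.907 -3.181 1.519
vertex 1.391 -2.827 0.386
vertex 0.211 -4.194 1.458
endloop
endfacet
facet normal 0.369 0.355 0.859
outer loop
vertex 1.008 -3.426 3.313
vertex 1.069 -1.046 2.302
vertex -0.111 -2.413 3.374
endloop
endfacet
facet normal 0.741 -0.671 -0.040
outer loop
vertex 2.187 -2.059 2.241
vertex 1.008 -3.426 3.313
vertex 1.391 -2.827 0.386
endloop
endfacet
facet normal 0.369 0.355 0.859
outer loop
vertex 2.187 -2.059 2.241
vertex 1.069 -1.046 2.302
vertex 1.008 -3.426 3.313
endloop
endfacet
facet normal -0.741 0.671 0.040
outer loop
vertex -0.111 -2.413 3.374
vertex 1.069 -1.046 2.302
vertex -0.907 -3.181 1.519
endloop
endfacet
facet normal -0.369 -0.356 -0.859
outer loop
vertex 0.272 -1.814 0.447
vertex 1.391 -2.827 0.386
vertex -0.907 -3.181 1.519
endloop
endfacet
facet normal -0.741 0.671 0.041
outer loop
vertex -0.907 -3.181 1.519
vertex 1.069 -1.046 2.302
vertex 0.272 -1.814 0.447
endloop
endfacet
facet normal 0.562 0.651 -0.511
outer loop
vertex 0.272 -1.814 0.447
vertex 2.187 -2.059 2.241
vertex 1.391 -2.827 0.386
endloop
endfacet
facet normal 0.562 0.651 -0.511
outer loop
vertex 1.069 -1.046 2.302
vertex 2.187 -2.059 2.241
vertex 0.272 -1.814 0.447
endloop
endfacet

endsolid
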